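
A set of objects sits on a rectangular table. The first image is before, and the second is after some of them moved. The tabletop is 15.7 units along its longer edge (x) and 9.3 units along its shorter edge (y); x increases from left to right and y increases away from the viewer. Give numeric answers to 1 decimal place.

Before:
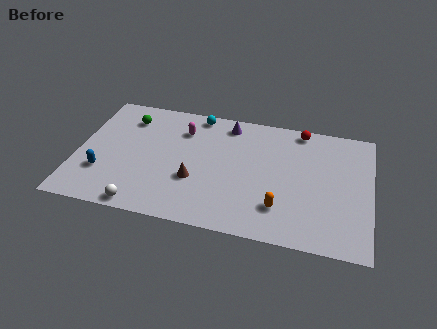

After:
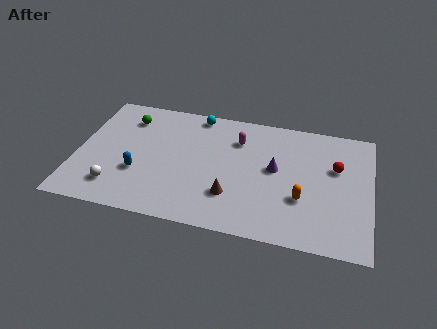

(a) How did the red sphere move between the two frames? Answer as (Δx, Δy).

(2.0, -2.5)

The red sphere was at about (11.8, 8.4) and moved to about (13.8, 5.9).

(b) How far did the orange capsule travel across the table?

1.4

The orange capsule was near (11.0, 2.3) before and (12.1, 3.2) after, so it travelled √(1.1² + 0.9²) ≈ 1.4 units.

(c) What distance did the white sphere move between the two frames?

1.9

From (3.8, 0.8) to (2.3, 1.9), the white sphere covered √(1.5² + 1.1²) ≈ 1.9 units.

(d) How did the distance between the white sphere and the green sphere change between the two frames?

-1.2

The distance was about 6.6 in the first image and 5.4 in the second, so they moved 1.2 units closer together.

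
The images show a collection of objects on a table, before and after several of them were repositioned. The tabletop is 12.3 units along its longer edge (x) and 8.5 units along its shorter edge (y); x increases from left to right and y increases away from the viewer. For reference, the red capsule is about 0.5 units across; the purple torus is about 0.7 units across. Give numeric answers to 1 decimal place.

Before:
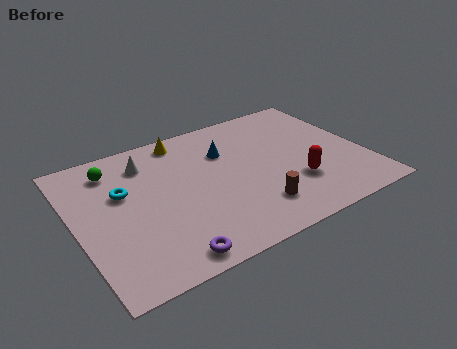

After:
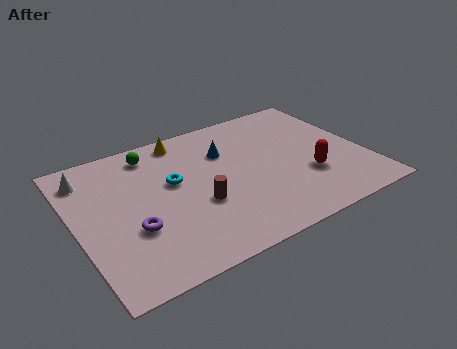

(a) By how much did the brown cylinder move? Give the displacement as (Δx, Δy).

(-2.2, 1.3)

The brown cylinder started near (7.2, 1.9) and ended near (5.0, 3.2).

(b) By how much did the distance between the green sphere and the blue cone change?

-1.5

They were about 4.8 units apart before and 3.3 after — 1.5 units closer together.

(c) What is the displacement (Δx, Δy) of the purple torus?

(-1.1, 2.1)

From the two frames, the purple torus sits at roughly (3.3, 0.9) before and (2.2, 3.0) after.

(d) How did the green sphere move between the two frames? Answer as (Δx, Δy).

(1.7, 0.3)

The green sphere was at about (1.9, 6.9) and moved to about (3.6, 7.2).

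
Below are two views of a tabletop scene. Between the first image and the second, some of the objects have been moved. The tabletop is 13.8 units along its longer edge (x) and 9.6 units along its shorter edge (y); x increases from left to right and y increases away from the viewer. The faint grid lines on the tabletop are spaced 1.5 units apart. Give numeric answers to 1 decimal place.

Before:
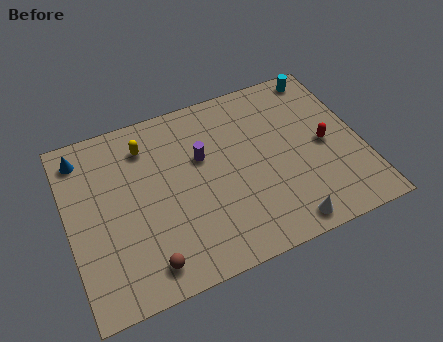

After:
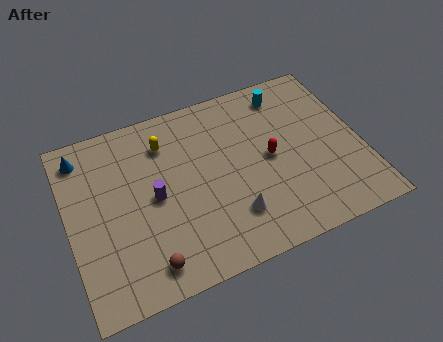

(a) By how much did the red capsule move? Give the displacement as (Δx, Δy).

(-2.6, 0.2)

From the two frames, the red capsule sits at roughly (12.1, 4.6) before and (9.5, 4.8) after.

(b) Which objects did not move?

the blue cone and the brown sphere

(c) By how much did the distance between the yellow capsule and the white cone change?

-3.2

The distance was about 8.8 in the first image and 5.6 in the second, so they moved 3.2 units closer together.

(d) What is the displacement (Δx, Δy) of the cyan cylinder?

(-1.8, -0.5)

The cyan cylinder started near (12.5, 8.6) and ended near (10.7, 8.1).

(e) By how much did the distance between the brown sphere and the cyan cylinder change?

-1.7

Before: roughly 11.7 units apart; after: 10.0. That's 1.7 units closer together.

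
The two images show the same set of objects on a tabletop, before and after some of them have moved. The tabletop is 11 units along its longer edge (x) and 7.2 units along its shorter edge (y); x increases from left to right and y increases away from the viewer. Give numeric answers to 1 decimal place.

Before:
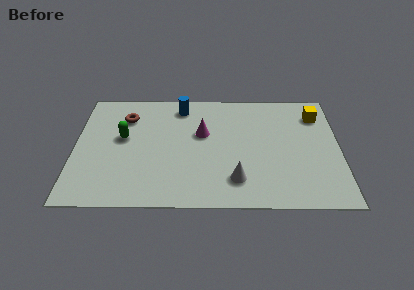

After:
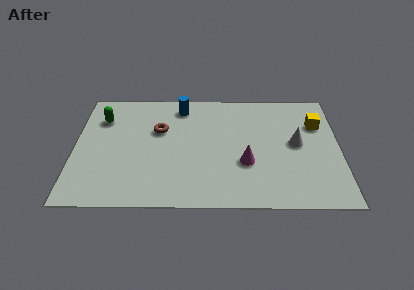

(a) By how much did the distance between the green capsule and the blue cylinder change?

+0.3

Before: roughly 3.1 units apart; after: 3.4. That's 0.3 units further apart.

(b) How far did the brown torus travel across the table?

1.6

From (2.1, 5.4) to (3.5, 4.6), the brown torus covered √(1.4² + 0.8²) ≈ 1.6 units.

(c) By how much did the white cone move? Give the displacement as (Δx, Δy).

(2.5, 2.2)

The white cone was at about (6.7, 1.6) and moved to about (9.2, 3.8).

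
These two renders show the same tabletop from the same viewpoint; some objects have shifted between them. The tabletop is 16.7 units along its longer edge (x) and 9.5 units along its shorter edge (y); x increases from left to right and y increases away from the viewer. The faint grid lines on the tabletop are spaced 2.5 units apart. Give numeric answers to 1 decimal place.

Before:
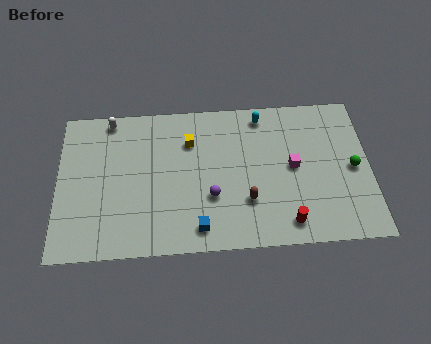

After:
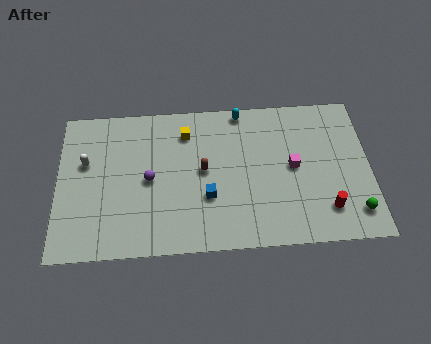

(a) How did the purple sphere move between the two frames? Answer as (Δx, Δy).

(-3.3, 1.3)

From the two frames, the purple sphere sits at roughly (8.2, 3.3) before and (4.9, 4.6) after.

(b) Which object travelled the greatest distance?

the purple sphere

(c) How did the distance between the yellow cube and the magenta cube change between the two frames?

+0.4

They were about 5.9 units apart before and 6.3 after — 0.4 units further apart.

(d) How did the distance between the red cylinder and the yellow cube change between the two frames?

+1.7

The distance was about 7.5 in the first image and 9.2 in the second, so they moved 1.7 units further apart.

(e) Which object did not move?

the magenta cube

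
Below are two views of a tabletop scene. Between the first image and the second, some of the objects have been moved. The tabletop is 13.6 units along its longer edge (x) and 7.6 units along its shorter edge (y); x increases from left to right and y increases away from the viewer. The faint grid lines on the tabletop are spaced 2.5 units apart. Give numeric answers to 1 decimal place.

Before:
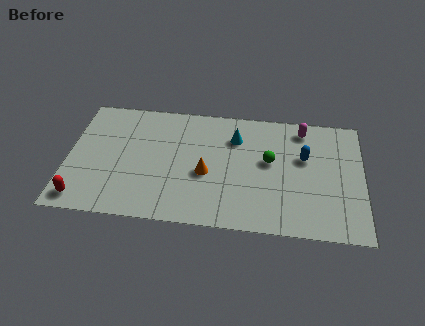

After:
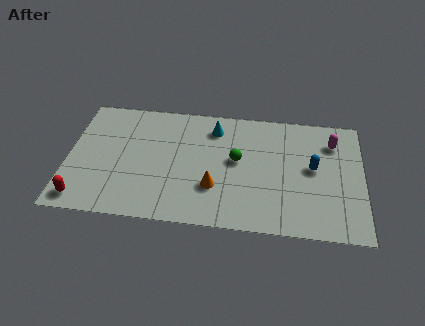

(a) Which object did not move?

the red capsule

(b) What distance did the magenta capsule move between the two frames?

1.6

The magenta capsule was near (10.8, 6.5) before and (12.2, 5.8) after, so it travelled √(1.4² + 0.7²) ≈ 1.6 units.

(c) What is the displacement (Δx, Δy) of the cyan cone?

(-1.0, 0.5)

From the two frames, the cyan cone sits at roughly (7.7, 5.6) before and (6.7, 6.1) after.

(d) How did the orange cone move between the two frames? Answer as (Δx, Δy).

(0.4, -0.8)

The orange cone was at about (6.4, 3.2) and moved to about (6.8, 2.4).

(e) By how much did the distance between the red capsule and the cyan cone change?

-0.5

The distance was about 8.3 in the first image and 7.8 in the second, so they moved 0.5 units closer together.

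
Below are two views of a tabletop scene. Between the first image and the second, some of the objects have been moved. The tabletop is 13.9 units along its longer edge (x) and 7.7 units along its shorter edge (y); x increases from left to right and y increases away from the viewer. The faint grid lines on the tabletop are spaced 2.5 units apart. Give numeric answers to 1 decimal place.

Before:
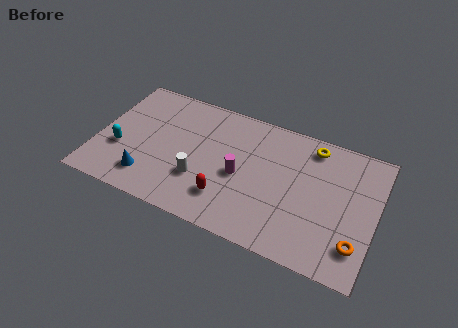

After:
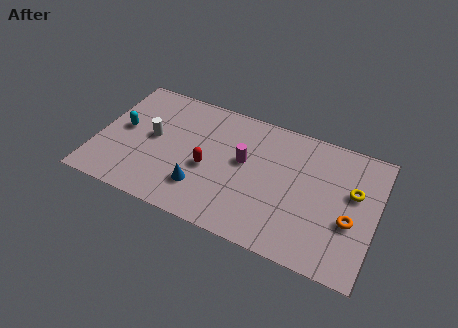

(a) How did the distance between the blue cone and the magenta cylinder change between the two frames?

-1.7

Before: roughly 4.8 units apart; after: 3.1. That's 1.7 units closer together.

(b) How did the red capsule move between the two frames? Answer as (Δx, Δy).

(-1.1, 1.4)

The red capsule was at about (6.7, 1.9) and moved to about (5.6, 3.3).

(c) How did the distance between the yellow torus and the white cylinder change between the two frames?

+3.4

The distance was about 6.6 in the first image and 10.0 in the second, so they moved 3.4 units further apart.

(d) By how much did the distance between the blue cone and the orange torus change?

-2.9

They were about 10.3 units apart before and 7.4 after — 2.9 units closer together.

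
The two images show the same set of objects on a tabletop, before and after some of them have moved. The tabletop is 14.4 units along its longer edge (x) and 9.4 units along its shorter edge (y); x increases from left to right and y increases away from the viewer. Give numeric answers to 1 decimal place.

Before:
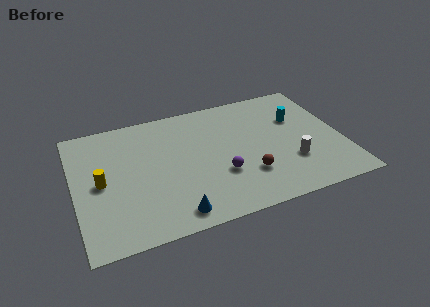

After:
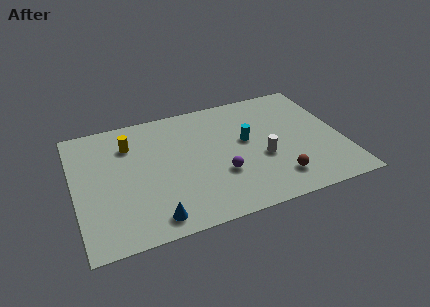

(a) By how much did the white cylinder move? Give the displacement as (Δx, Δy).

(-1.5, 0.8)

From the two frames, the white cylinder sits at roughly (11.5, 2.9) before and (10.0, 3.7) after.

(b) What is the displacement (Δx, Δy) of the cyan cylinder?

(-2.9, -0.9)

The cyan cylinder started near (12.2, 6.2) and ended near (9.3, 5.3).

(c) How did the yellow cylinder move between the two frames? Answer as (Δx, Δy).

(1.7, 2.4)

The yellow cylinder was at about (1.4, 4.6) and moved to about (3.1, 7.0).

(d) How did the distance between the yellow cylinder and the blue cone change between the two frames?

+0.9

Before: roughly 5.0 units apart; after: 5.9. That's 0.9 units further apart.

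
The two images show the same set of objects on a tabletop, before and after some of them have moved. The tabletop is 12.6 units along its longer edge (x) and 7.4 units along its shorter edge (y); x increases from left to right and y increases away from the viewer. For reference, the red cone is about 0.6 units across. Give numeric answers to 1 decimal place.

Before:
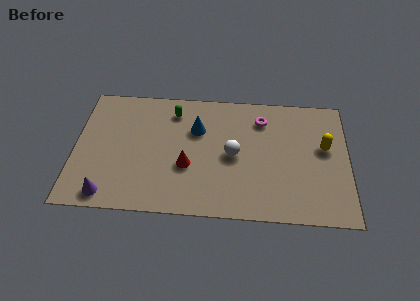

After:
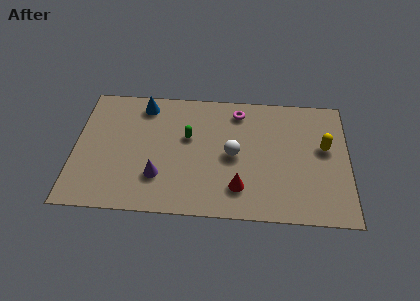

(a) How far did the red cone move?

2.6

The red cone moved from about (5.2, 2.8) to (7.6, 1.7), a distance of √(2.4² + 1.1²) ≈ 2.6.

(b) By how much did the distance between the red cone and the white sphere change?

-0.3

Before: roughly 2.2 units apart; after: 1.9. That's 0.3 units closer together.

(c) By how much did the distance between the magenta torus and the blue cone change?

+1.3

The distance was about 3.1 in the first image and 4.4 in the second, so they moved 1.3 units further apart.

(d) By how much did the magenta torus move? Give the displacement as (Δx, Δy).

(-1.1, 0.4)

From the two frames, the magenta torus sits at roughly (8.6, 5.8) before and (7.5, 6.2) after.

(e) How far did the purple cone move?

2.6

The purple cone moved from about (1.6, 0.9) to (3.9, 2.1), a distance of √(2.3² + 1.2²) ≈ 2.6.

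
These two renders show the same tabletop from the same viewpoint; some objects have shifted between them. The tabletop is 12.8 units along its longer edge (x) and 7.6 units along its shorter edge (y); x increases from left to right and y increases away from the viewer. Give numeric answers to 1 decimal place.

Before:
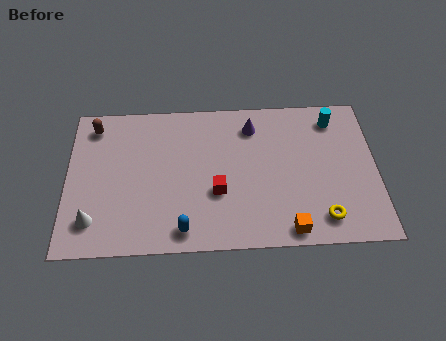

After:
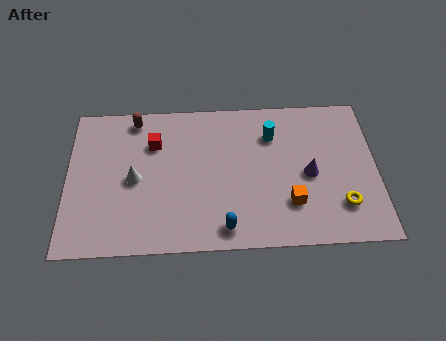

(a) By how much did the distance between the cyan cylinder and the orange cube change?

-2.3

The distance was about 5.9 in the first image and 3.6 in the second, so they moved 2.3 units closer together.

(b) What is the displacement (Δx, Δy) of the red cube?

(-2.6, 2.6)

The red cube was at about (6.2, 2.8) and moved to about (3.6, 5.4).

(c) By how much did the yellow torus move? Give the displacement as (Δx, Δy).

(0.8, 0.6)

The yellow torus started near (10.5, 1.3) and ended near (11.3, 1.9).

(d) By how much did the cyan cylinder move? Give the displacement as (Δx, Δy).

(-2.6, -0.7)

From the two frames, the cyan cylinder sits at roughly (11.1, 6.3) before and (8.5, 5.6) after.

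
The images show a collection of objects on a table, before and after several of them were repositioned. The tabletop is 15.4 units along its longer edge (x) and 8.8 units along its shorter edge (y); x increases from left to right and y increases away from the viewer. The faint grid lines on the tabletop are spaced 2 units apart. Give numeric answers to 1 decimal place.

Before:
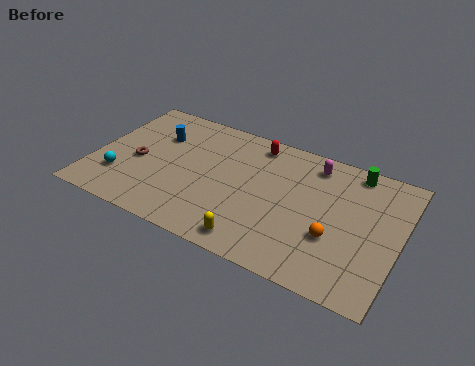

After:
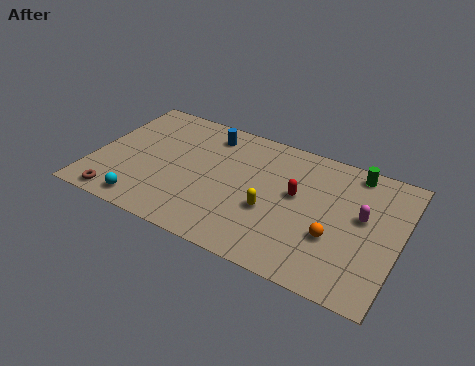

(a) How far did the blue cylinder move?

2.8

The blue cylinder was near (2.9, 6.1) before and (5.4, 7.3) after, so it travelled √(2.5² + 1.2²) ≈ 2.8 units.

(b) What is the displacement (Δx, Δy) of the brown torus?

(-0.5, -3.0)

The brown torus started near (2.2, 3.9) and ended near (1.7, 0.9).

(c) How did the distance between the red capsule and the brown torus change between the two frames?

+2.7

The distance was about 6.7 in the first image and 9.4 in the second, so they moved 2.7 units further apart.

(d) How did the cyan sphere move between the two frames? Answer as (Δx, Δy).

(1.5, -1.3)

The cyan sphere started near (1.5, 2.4) and ended near (3.0, 1.1).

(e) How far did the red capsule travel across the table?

3.5

The red capsule was near (7.8, 7.6) before and (10.2, 5.0) after, so it travelled √(2.4² + 2.6²) ≈ 3.5 units.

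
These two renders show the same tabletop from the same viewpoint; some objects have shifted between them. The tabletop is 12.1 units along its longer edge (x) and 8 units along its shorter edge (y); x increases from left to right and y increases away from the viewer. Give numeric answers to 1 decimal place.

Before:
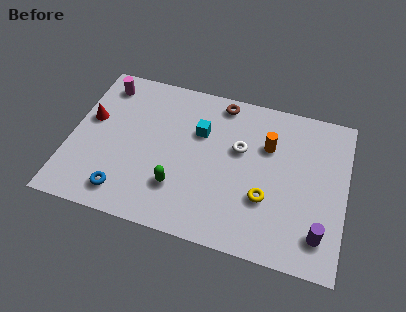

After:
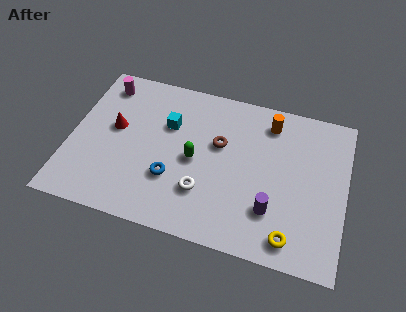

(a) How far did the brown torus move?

2.2

The brown torus was near (6.4, 7.1) before and (6.5, 4.9) after, so it travelled √(0.1² + 2.2²) ≈ 2.2 units.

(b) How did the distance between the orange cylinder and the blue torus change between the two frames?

-1.6

They were about 7.3 units apart before and 5.7 after — 1.6 units closer together.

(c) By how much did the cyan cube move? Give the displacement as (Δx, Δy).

(-1.4, 0.0)

The cyan cube started near (5.6, 5.3) and ended near (4.2, 5.3).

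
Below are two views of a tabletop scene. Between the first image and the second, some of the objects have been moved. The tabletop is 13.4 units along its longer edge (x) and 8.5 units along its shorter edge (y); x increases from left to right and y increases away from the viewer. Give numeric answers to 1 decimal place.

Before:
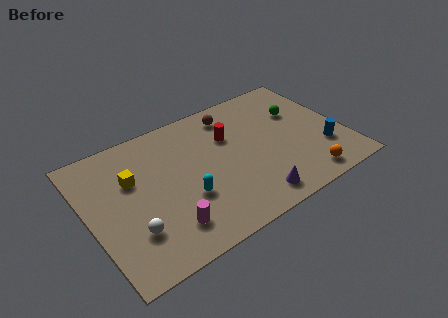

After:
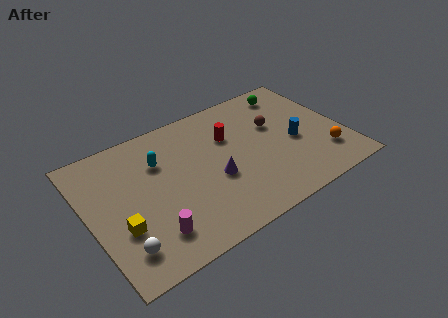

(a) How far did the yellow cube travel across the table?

2.8

From (2.4, 5.5) to (1.4, 2.9), the yellow cube covered √(1.0² + 2.6²) ≈ 2.8 units.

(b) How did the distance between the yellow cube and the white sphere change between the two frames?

-1.9

The distance was about 3.1 in the first image and 1.2 in the second, so they moved 1.9 units closer together.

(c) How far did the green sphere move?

1.6

The green sphere was near (11.4, 5.6) before and (11.3, 7.2) after, so it travelled √(0.1² + 1.6²) ≈ 1.6 units.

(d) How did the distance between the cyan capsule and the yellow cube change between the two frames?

+0.4

The distance was about 3.5 in the first image and 3.9 in the second, so they moved 0.4 units further apart.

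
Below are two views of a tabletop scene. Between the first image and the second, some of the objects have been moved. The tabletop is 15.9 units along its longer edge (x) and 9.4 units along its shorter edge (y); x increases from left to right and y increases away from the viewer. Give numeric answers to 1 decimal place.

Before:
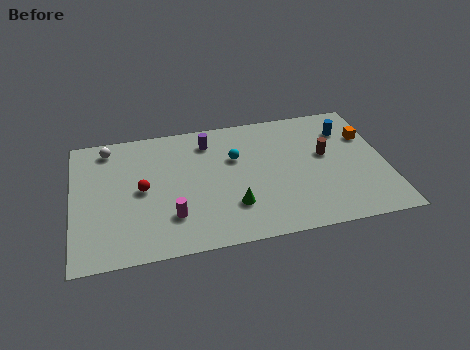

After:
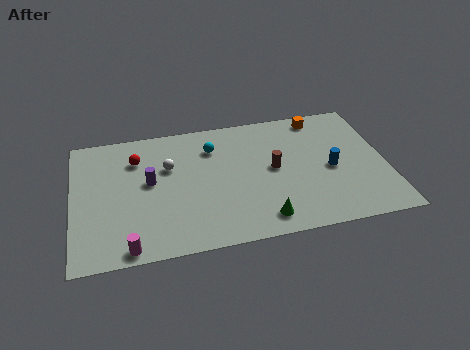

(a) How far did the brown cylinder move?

2.7

The brown cylinder was near (12.9, 5.4) before and (10.2, 4.9) after, so it travelled √(2.7² + 0.5²) ≈ 2.7 units.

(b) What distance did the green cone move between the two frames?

1.8

The green cone was near (8.0, 2.6) before and (9.4, 1.4) after, so it travelled √(1.4² + 1.2²) ≈ 1.8 units.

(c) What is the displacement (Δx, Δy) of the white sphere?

(3.0, -2.0)

The white sphere was at about (1.9, 8.1) and moved to about (4.9, 6.1).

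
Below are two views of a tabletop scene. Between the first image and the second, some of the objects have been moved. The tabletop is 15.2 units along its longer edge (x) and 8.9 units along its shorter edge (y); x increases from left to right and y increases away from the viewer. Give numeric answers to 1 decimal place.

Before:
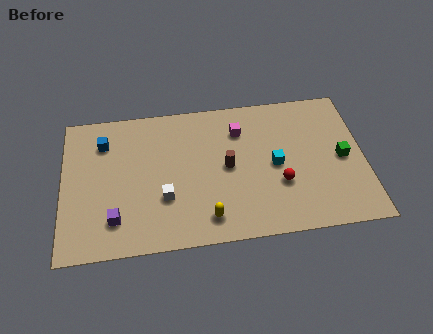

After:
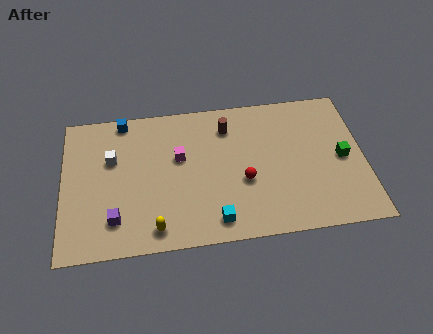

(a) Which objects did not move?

the green cube and the purple cube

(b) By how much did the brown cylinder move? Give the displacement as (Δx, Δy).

(0.1, 2.5)

The brown cylinder started near (8.3, 4.5) and ended near (8.4, 7.0).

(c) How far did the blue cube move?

1.6

From (2.1, 6.8) to (3.1, 8.1), the blue cube covered √(1.0² + 1.3²) ≈ 1.6 units.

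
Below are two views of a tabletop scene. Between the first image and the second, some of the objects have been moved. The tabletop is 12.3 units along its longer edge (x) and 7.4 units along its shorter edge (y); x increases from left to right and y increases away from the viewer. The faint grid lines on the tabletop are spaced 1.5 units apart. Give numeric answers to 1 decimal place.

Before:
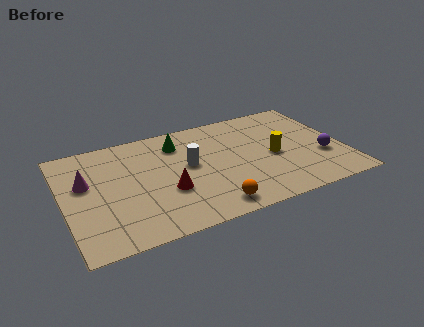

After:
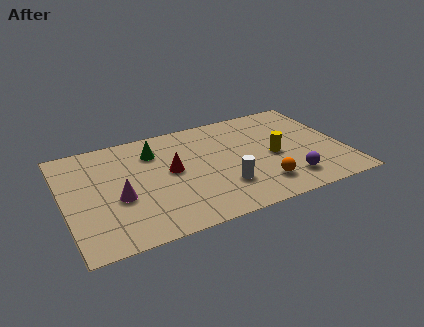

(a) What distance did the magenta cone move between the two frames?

2.0

From (1.0, 4.5) to (2.3, 3.0), the magenta cone covered √(1.3² + 1.5²) ≈ 2.0 units.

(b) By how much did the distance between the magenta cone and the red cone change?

-1.2

They were about 3.8 units apart before and 2.6 after — 1.2 units closer together.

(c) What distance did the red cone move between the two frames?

1.3

From (4.4, 2.7) to (4.7, 4.0), the red cone covered √(0.3² + 1.3²) ≈ 1.3 units.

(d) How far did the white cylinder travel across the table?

2.4

From (5.5, 4.1) to (6.8, 2.1), the white cylinder covered √(1.3² + 2.0²) ≈ 2.4 units.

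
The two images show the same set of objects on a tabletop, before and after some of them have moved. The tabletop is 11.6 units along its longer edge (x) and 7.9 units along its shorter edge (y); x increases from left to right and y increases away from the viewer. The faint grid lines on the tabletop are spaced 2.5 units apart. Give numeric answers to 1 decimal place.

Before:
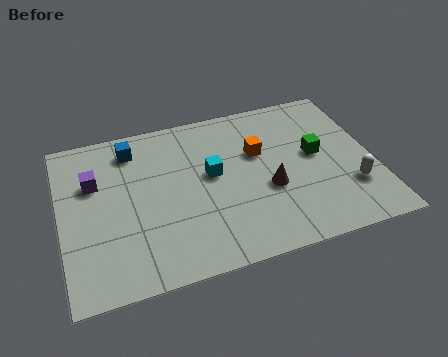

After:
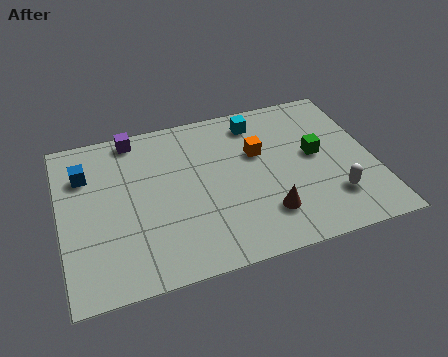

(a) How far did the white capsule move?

0.8

The white capsule moved from about (10.6, 2.3) to (9.9, 2.0), a distance of √(0.7² + 0.3²) ≈ 0.8.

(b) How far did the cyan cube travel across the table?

2.9

From (5.6, 4.4) to (7.5, 6.6), the cyan cube covered √(1.9² + 2.2²) ≈ 2.9 units.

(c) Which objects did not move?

the orange cube and the green cube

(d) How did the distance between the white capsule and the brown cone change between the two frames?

-0.6

They were about 3.1 units apart before and 2.5 after — 0.6 units closer together.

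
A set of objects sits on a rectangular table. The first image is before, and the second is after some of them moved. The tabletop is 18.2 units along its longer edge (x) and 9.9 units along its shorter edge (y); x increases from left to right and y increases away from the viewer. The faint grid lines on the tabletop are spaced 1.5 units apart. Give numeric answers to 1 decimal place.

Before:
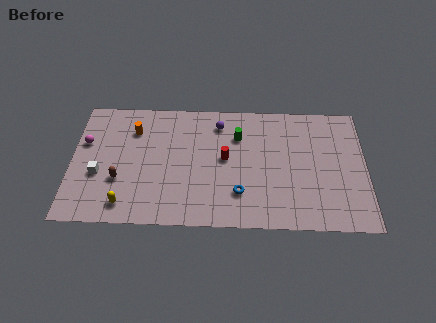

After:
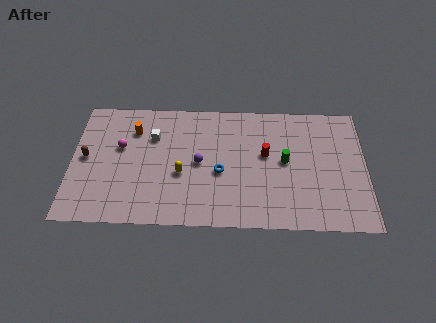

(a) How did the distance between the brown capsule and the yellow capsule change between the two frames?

+4.1

The distance was about 1.9 in the first image and 6.0 in the second, so they moved 4.1 units further apart.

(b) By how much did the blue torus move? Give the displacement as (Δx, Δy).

(-1.2, 1.6)

The blue torus was at about (10.4, 2.6) and moved to about (9.2, 4.2).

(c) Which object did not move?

the orange cylinder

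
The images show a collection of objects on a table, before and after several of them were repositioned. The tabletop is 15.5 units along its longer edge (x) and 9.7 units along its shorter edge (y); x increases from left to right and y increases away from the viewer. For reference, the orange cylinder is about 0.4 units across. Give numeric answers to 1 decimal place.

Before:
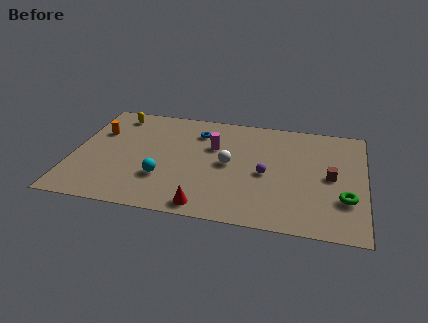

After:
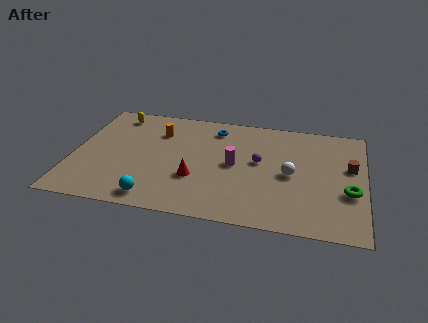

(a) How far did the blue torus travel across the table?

1.0

From (6.5, 7.5) to (7.4, 8.0), the blue torus covered √(0.9² + 0.5²) ≈ 1.0 units.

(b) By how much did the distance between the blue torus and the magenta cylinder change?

+1.8

They were about 1.5 units apart before and 3.3 after — 1.8 units further apart.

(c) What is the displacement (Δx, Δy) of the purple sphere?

(-0.4, 1.0)

The purple sphere started near (10.3, 4.4) and ended near (9.9, 5.4).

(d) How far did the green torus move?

0.6

From (14.5, 3.0) to (14.7, 3.6), the green torus covered √(0.2² + 0.6²) ≈ 0.6 units.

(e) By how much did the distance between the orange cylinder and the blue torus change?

-2.3

Before: roughly 5.4 units apart; after: 3.1. That's 2.3 units closer together.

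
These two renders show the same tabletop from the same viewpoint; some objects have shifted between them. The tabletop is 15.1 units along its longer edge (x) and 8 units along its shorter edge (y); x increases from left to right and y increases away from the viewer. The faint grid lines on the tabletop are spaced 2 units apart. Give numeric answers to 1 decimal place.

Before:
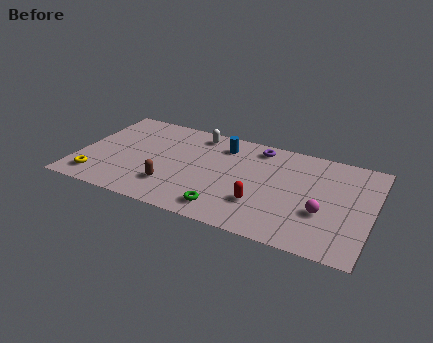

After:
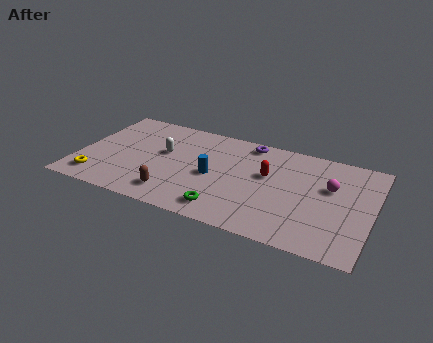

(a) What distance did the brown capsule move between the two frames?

0.6

From (5.0, 2.1) to (5.2, 1.5), the brown capsule covered √(0.2² + 0.6²) ≈ 0.6 units.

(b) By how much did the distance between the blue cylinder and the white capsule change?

+1.4

The distance was about 1.5 in the first image and 2.9 in the second, so they moved 1.4 units further apart.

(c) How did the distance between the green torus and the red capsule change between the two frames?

+1.9

The distance was about 2.0 in the first image and 3.9 in the second, so they moved 1.9 units further apart.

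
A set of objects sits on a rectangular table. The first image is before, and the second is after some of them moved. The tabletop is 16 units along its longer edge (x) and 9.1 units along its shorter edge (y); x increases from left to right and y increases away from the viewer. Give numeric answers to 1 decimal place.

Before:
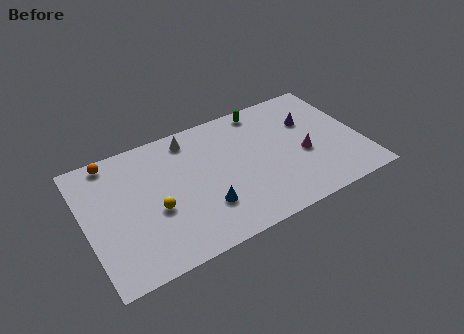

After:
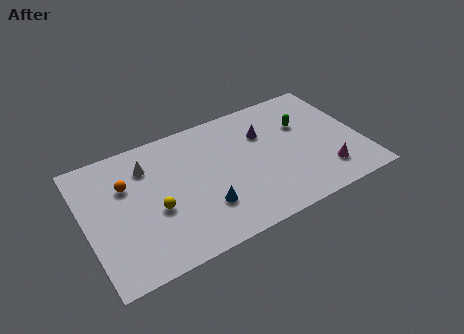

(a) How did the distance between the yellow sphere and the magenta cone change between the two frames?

+1.1

Before: roughly 8.7 units apart; after: 9.8. That's 1.1 units further apart.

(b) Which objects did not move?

the blue cone and the yellow sphere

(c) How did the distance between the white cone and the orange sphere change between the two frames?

-3.0

The distance was about 4.5 in the first image and 1.5 in the second, so they moved 3.0 units closer together.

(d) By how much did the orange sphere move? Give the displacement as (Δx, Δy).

(0.6, -2.1)

The orange sphere started near (1.9, 8.2) and ended near (2.5, 6.1).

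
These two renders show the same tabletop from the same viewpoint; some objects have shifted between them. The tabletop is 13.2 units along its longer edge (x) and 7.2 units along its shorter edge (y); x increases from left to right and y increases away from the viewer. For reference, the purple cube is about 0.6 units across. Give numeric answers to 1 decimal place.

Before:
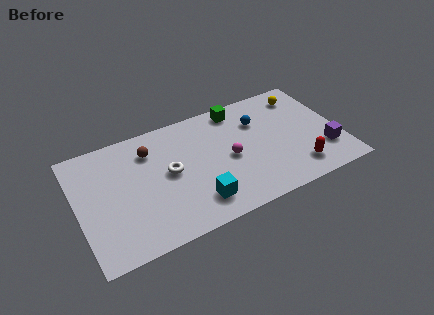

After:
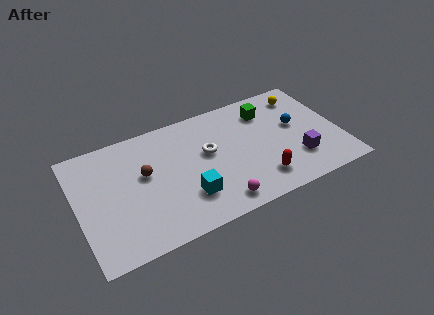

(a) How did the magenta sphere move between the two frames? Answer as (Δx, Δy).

(-0.9, -2.4)

The magenta sphere started near (7.6, 3.4) and ended near (6.7, 1.0).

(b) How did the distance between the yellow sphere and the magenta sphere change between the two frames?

+2.2

Before: roughly 4.8 units apart; after: 7.0. That's 2.2 units further apart.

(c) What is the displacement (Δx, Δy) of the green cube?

(1.4, -0.7)

From the two frames, the green cube sits at roughly (8.4, 6.3) before and (9.8, 5.6) after.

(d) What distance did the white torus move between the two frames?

2.0

From (4.6, 3.8) to (6.6, 4.2), the white torus covered √(2.0² + 0.4²) ≈ 2.0 units.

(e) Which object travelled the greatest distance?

the magenta sphere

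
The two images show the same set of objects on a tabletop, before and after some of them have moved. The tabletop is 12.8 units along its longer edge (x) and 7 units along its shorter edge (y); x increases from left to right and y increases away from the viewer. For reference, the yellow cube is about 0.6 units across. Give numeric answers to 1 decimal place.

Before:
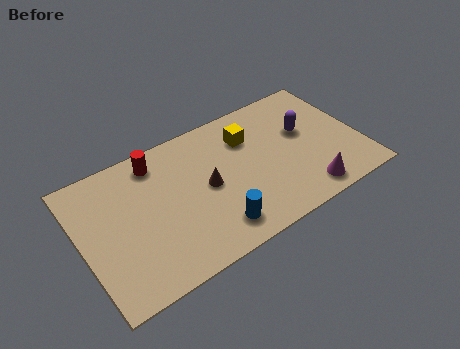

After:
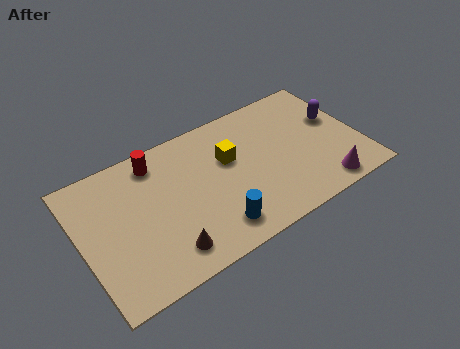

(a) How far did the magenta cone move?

0.8

The magenta cone was near (9.9, 1.0) before and (10.7, 0.9) after, so it travelled √(0.8² + 0.1²) ≈ 0.8 units.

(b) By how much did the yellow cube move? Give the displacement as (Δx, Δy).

(-1.0, -0.7)

The yellow cube was at about (7.9, 5.1) and moved to about (6.9, 4.4).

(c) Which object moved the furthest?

the brown cone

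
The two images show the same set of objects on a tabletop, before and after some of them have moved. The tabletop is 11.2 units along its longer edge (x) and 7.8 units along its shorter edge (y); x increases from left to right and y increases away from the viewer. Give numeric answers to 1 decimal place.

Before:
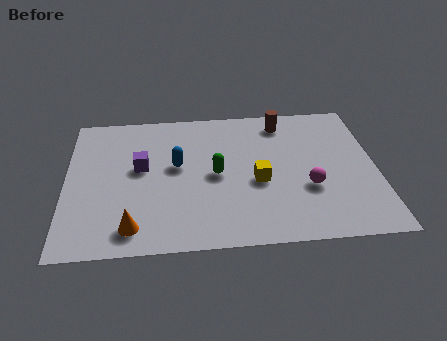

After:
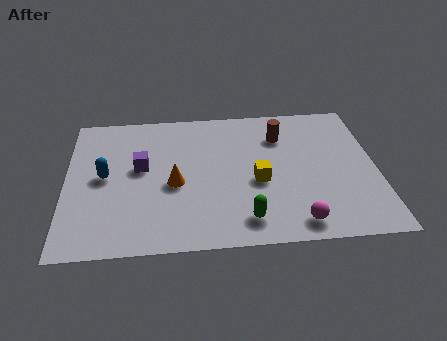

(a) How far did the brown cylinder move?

0.8

The brown cylinder was near (7.9, 6.6) before and (7.8, 5.8) after, so it travelled √(0.1² + 0.8²) ≈ 0.8 units.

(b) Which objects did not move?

the purple cube and the yellow cube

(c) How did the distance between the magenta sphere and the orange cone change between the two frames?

-1.6

The distance was about 6.5 in the first image and 4.9 in the second, so they moved 1.6 units closer together.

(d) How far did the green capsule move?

2.7

From (5.4, 3.8) to (6.4, 1.3), the green capsule covered √(1.0² + 2.5²) ≈ 2.7 units.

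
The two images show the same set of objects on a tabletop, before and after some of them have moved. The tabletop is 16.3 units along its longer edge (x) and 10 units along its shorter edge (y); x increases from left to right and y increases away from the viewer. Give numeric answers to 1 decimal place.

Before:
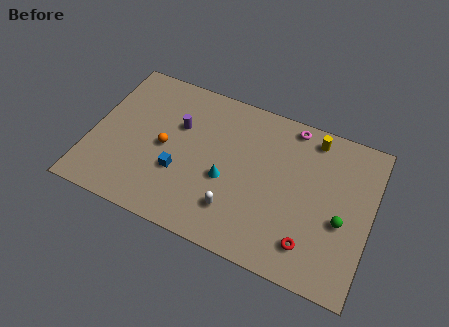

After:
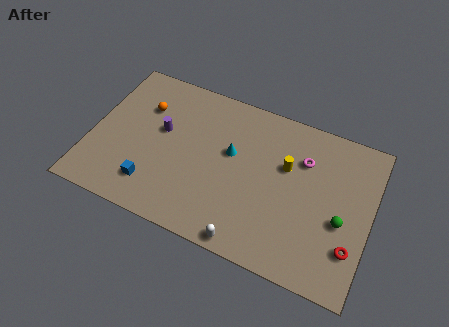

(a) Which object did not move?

the green sphere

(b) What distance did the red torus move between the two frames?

2.4

The red torus was near (13.1, 2.0) before and (15.4, 2.7) after, so it travelled √(2.3² + 0.7²) ≈ 2.4 units.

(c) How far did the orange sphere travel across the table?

2.7

The orange sphere was near (4.3, 4.8) before and (2.8, 7.0) after, so it travelled √(1.5² + 2.2²) ≈ 2.7 units.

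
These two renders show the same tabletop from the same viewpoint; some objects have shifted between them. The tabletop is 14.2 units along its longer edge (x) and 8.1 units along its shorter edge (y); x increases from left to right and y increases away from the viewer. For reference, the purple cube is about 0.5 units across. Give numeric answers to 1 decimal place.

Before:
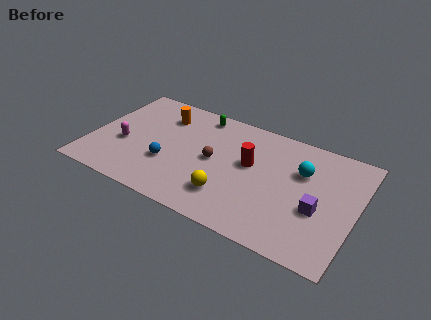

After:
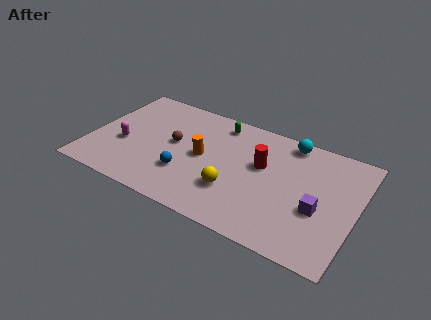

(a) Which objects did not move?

the purple cube and the magenta capsule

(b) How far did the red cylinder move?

0.6

From (8.5, 4.7) to (9.1, 4.9), the red cylinder covered √(0.6² + 0.2²) ≈ 0.6 units.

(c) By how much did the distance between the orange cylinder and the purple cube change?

-2.9

The distance was about 9.3 in the first image and 6.4 in the second, so they moved 2.9 units closer together.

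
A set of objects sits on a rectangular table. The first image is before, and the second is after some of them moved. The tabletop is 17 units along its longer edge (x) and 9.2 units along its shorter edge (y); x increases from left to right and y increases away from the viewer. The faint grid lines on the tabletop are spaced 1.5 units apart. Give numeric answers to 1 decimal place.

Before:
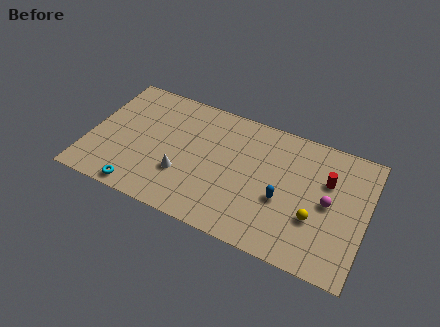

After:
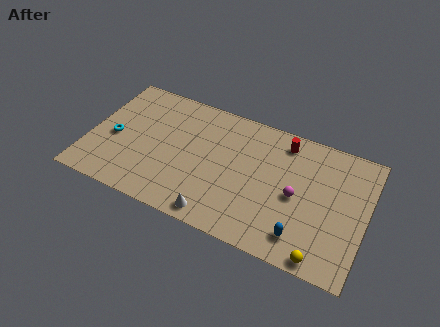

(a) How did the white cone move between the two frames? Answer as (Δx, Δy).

(2.4, -2.0)

From the two frames, the white cone sits at roughly (5.9, 3.0) before and (8.3, 1.0) after.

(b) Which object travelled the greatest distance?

the cyan torus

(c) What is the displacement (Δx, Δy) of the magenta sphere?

(-1.9, -0.3)

From the two frames, the magenta sphere sits at roughly (14.7, 4.6) before and (12.8, 4.3) after.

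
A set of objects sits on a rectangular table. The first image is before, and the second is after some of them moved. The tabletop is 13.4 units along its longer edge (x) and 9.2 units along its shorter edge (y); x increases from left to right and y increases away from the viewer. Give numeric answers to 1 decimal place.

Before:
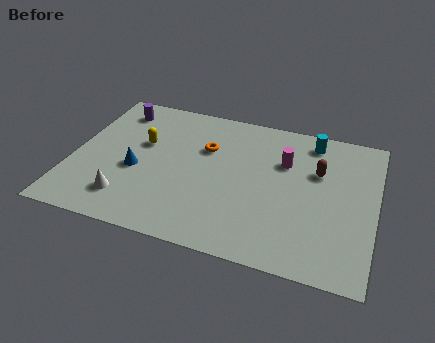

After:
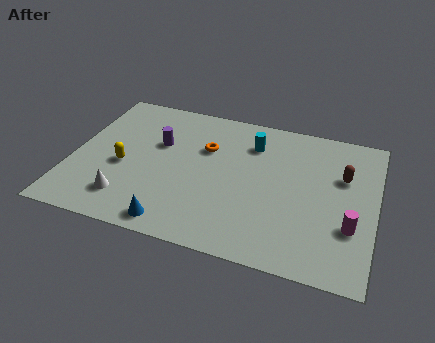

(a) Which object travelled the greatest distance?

the magenta cylinder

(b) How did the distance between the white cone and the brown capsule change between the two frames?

+1.0

They were about 9.1 units apart before and 10.1 after — 1.0 units further apart.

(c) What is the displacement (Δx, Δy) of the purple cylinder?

(2.1, -1.8)

The purple cylinder started near (1.6, 7.6) and ended near (3.7, 5.8).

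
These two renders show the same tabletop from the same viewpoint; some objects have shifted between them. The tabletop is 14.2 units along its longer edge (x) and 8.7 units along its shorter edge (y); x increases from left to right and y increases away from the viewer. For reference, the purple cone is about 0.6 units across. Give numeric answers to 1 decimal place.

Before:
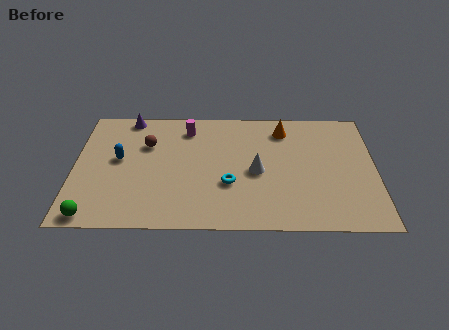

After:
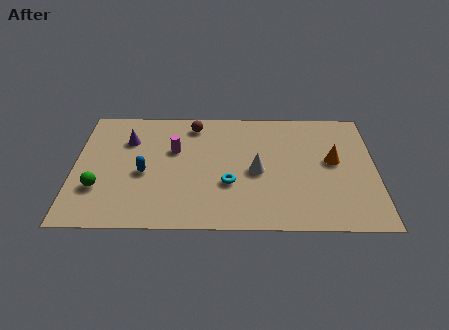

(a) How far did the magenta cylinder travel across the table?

1.7

The magenta cylinder was near (5.3, 7.1) before and (4.7, 5.5) after, so it travelled √(0.6² + 1.6²) ≈ 1.7 units.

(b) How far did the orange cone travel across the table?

3.3

The orange cone was near (9.9, 7.1) before and (12.2, 4.8) after, so it travelled √(2.3² + 2.3²) ≈ 3.3 units.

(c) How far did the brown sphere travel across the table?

2.7

The brown sphere was near (3.4, 5.9) before and (5.6, 7.4) after, so it travelled √(2.2² + 1.5²) ≈ 2.7 units.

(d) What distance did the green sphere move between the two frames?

1.9

The green sphere was near (1.0, 0.8) before and (1.2, 2.7) after, so it travelled √(0.2² + 1.9²) ≈ 1.9 units.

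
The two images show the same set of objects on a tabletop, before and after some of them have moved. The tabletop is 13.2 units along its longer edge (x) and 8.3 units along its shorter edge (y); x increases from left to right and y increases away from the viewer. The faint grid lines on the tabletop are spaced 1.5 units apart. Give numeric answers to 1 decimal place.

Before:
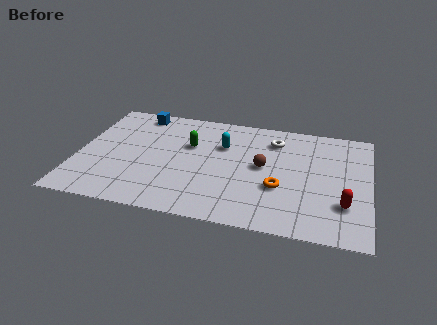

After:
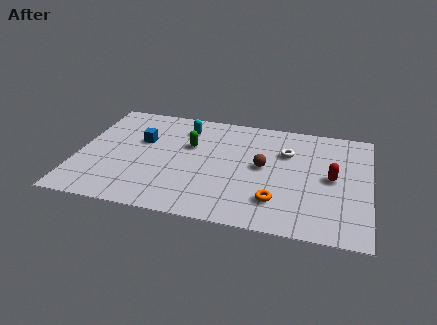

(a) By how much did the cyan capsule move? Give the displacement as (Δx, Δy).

(-1.8, 1.0)

The cyan capsule was at about (6.5, 5.6) and moved to about (4.7, 6.6).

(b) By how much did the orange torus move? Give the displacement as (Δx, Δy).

(-0.1, -1.0)

The orange torus started near (9.2, 3.0) and ended near (9.1, 2.0).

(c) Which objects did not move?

the brown sphere and the green capsule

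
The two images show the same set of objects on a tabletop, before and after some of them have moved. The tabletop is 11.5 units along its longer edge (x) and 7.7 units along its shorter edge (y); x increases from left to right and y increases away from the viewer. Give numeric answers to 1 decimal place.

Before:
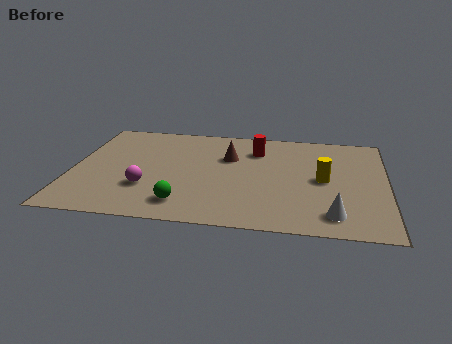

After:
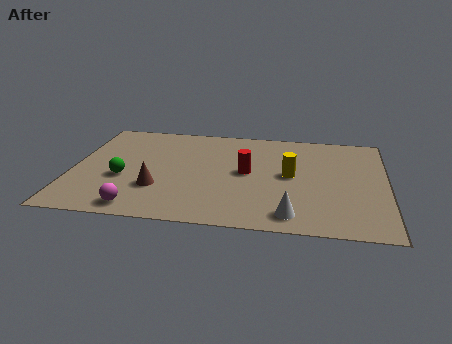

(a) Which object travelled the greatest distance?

the brown cone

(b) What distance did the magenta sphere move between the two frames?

1.5

The magenta sphere moved from about (2.8, 2.4) to (2.6, 0.9), a distance of √(0.2² + 1.5²) ≈ 1.5.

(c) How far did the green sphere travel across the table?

2.8

From (4.2, 1.4) to (1.9, 3.0), the green sphere covered √(2.3² + 1.6²) ≈ 2.8 units.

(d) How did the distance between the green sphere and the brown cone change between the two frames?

-2.6

Before: roughly 4.0 units apart; after: 1.4. That's 2.6 units closer together.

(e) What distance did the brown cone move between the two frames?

3.7

From (5.7, 5.1) to (3.2, 2.4), the brown cone covered √(2.5² + 2.7²) ≈ 3.7 units.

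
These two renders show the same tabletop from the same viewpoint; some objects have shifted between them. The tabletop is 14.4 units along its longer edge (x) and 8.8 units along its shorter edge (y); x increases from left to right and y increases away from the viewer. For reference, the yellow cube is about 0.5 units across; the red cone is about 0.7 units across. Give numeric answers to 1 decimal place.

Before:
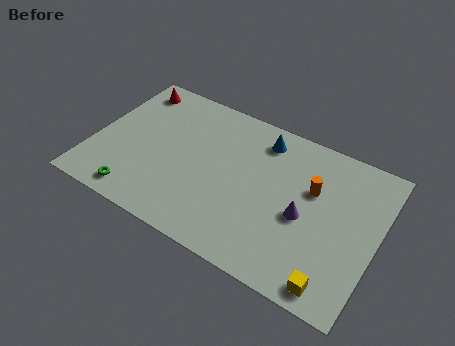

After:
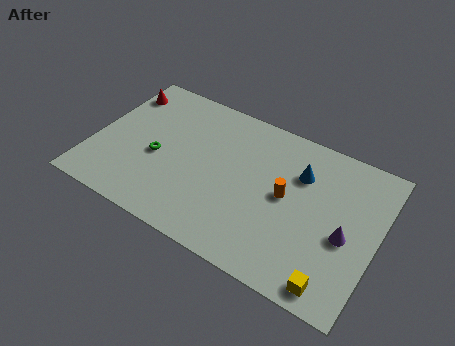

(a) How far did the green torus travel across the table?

2.8

From (2.7, 1.1) to (3.3, 3.8), the green torus covered √(0.6² + 2.7²) ≈ 2.8 units.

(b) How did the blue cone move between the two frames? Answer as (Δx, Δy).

(2.1, -1.1)

From the two frames, the blue cone sits at roughly (8.2, 7.3) before and (10.3, 6.2) after.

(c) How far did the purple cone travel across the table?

2.1

The purple cone moved from about (10.8, 3.9) to (12.9, 3.8), a distance of √(2.1² + 0.1²) ≈ 2.1.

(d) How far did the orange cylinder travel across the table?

1.6

From (11.0, 5.6) to (9.8, 4.6), the orange cylinder covered √(1.2² + 1.0²) ≈ 1.6 units.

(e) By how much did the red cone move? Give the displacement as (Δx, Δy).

(-0.5, -0.5)

From the two frames, the red cone sits at roughly (1.3, 7.5) before and (0.8, 7.0) after.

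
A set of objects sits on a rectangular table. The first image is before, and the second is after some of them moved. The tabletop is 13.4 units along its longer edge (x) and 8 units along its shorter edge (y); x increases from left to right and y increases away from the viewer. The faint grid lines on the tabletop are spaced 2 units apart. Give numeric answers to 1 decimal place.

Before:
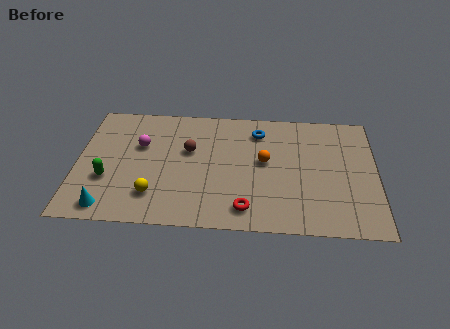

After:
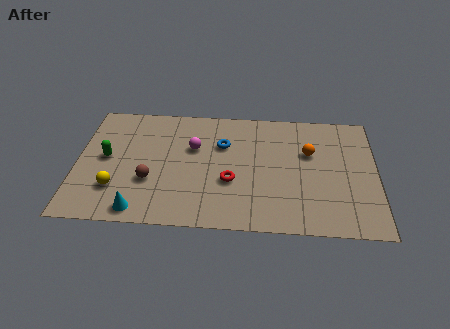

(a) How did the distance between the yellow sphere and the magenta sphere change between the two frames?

+1.2

The distance was about 3.3 in the first image and 4.5 in the second, so they moved 1.2 units further apart.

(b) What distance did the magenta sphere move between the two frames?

2.4

The magenta sphere moved from about (2.8, 5.1) to (5.2, 5.1), a distance of √(2.4² + 0.0²) ≈ 2.4.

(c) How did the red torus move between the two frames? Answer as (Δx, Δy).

(-0.7, 1.7)

From the two frames, the red torus sits at roughly (7.6, 1.3) before and (6.9, 3.0) after.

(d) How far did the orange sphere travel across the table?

2.1

From (8.4, 4.4) to (10.4, 5.1), the orange sphere covered √(2.0² + 0.7²) ≈ 2.1 units.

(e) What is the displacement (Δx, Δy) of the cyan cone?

(1.4, -0.1)

From the two frames, the cyan cone sits at roughly (1.5, 1.0) before and (2.9, 0.9) after.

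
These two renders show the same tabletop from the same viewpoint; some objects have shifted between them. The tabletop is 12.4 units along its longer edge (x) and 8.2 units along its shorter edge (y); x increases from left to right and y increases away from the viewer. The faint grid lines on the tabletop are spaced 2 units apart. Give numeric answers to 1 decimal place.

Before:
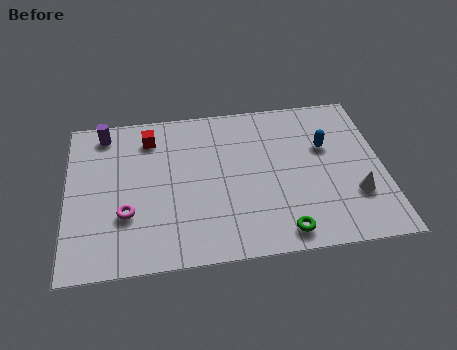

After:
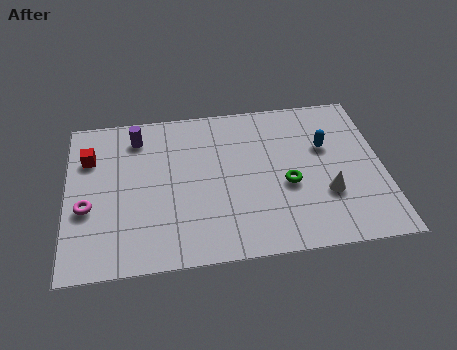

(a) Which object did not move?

the blue capsule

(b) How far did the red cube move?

2.5

The red cube was near (3.3, 6.6) before and (0.9, 5.8) after, so it travelled √(2.4² + 0.8²) ≈ 2.5 units.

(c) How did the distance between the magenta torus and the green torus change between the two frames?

+1.6

The distance was about 6.2 in the first image and 7.8 in the second, so they moved 1.6 units further apart.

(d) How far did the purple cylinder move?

1.4

From (1.5, 7.1) to (2.8, 6.7), the purple cylinder covered √(1.3² + 0.4²) ≈ 1.4 units.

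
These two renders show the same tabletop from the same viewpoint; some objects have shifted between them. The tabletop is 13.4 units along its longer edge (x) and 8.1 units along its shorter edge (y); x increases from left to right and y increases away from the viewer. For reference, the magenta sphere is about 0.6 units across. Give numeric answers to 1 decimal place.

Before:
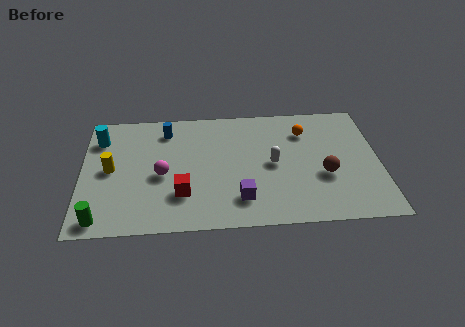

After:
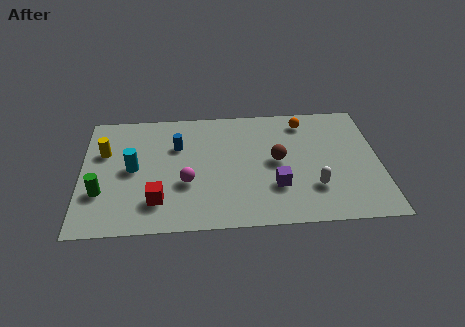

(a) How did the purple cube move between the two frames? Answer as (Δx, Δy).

(1.6, 0.7)

The purple cube started near (7.1, 1.8) and ended near (8.7, 2.5).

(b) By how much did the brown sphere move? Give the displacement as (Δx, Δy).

(-2.1, 1.1)

The brown sphere started near (10.9, 3.1) and ended near (8.8, 4.2).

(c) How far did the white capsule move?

2.5

The white capsule was near (8.6, 4.0) before and (10.4, 2.3) after, so it travelled √(1.8² + 1.7²) ≈ 2.5 units.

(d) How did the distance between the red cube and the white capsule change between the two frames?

+2.6

They were about 4.4 units apart before and 7.0 after — 2.6 units further apart.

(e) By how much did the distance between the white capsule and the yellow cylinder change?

+2.6

The distance was about 7.3 in the first image and 9.9 in the second, so they moved 2.6 units further apart.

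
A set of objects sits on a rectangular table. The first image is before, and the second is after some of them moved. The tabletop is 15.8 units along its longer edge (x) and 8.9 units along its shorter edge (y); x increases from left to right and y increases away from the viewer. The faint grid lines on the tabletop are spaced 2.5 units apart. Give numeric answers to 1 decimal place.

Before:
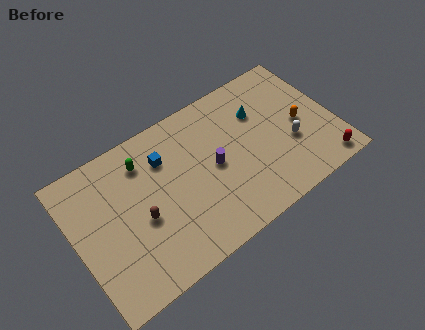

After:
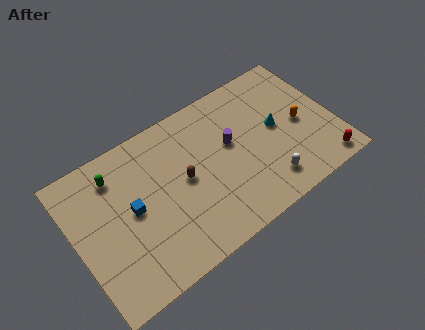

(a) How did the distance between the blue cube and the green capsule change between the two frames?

+1.3

The distance was about 1.3 in the first image and 2.6 in the second, so they moved 1.3 units further apart.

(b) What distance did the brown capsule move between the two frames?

2.9

The brown capsule moved from about (3.8, 3.8) to (6.6, 4.6), a distance of √(2.8² + 0.8²) ≈ 2.9.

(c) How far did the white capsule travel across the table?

2.4

The white capsule moved from about (13.0, 3.3) to (11.2, 1.7), a distance of √(1.8² + 1.6²) ≈ 2.4.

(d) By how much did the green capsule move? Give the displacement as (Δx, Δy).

(-1.7, 0.1)

The green capsule started near (4.5, 7.0) and ended near (2.8, 7.1).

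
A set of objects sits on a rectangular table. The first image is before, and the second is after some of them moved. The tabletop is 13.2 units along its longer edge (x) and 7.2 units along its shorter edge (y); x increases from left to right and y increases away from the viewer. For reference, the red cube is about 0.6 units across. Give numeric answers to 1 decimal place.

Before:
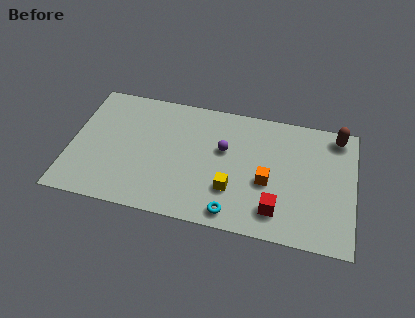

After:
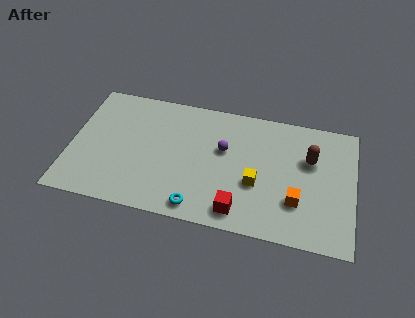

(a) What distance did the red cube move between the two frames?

1.7

The red cube moved from about (9.7, 1.5) to (8.0, 1.1), a distance of √(1.7² + 0.4²) ≈ 1.7.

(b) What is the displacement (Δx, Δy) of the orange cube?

(1.4, -0.8)

The orange cube started near (9.2, 3.0) and ended near (10.6, 2.2).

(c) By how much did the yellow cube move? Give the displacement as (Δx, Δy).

(1.1, 0.6)

The yellow cube was at about (7.6, 2.2) and moved to about (8.7, 2.8).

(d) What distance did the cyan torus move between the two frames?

1.6

The cyan torus was near (7.7, 0.9) before and (6.1, 0.9) after, so it travelled √(1.6² + 0.0²) ≈ 1.6 units.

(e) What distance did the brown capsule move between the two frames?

2.0

The brown capsule was near (12.3, 6.3) before and (11.1, 4.7) after, so it travelled √(1.2² + 1.6²) ≈ 2.0 units.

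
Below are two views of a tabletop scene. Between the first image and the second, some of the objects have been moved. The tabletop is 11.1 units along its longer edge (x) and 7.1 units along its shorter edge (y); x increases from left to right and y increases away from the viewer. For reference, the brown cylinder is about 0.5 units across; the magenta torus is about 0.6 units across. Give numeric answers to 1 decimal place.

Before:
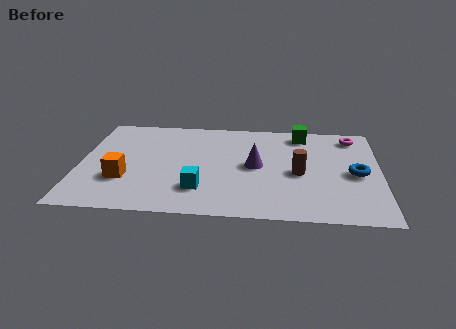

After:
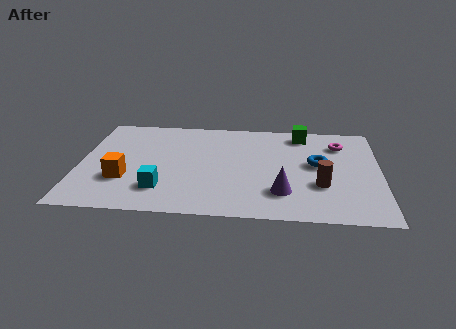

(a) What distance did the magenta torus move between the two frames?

0.8

The magenta torus moved from about (10.1, 6.0) to (9.6, 5.4), a distance of √(0.5² + 0.6²) ≈ 0.8.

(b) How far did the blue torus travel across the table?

1.5

From (10.2, 3.3) to (8.8, 3.9), the blue torus covered √(1.4² + 0.6²) ≈ 1.5 units.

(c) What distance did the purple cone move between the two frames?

2.1

The purple cone moved from about (6.5, 3.6) to (7.5, 1.8), a distance of √(1.0² + 1.8²) ≈ 2.1.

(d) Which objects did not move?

the orange cube and the green cube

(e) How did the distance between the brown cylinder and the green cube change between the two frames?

+0.9

The distance was about 2.9 in the first image and 3.8 in the second, so they moved 0.9 units further apart.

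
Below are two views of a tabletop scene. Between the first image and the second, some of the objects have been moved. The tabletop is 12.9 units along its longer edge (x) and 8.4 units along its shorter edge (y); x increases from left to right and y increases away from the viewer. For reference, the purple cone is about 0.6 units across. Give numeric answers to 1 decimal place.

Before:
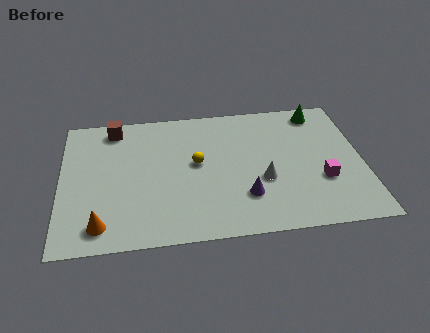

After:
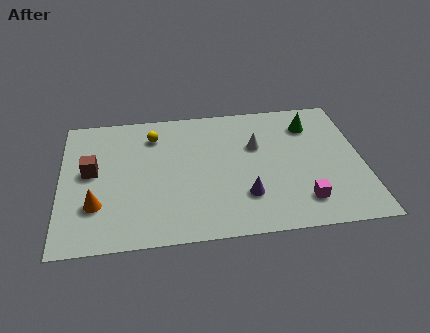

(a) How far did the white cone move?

2.2

From (8.6, 3.2) to (8.4, 5.4), the white cone covered √(0.2² + 2.2²) ≈ 2.2 units.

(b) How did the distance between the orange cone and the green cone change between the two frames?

-1.1

They were about 11.2 units apart before and 10.1 after — 1.1 units closer together.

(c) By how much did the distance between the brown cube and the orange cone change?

-3.9

The distance was about 6.0 in the first image and 2.1 in the second, so they moved 3.9 units closer together.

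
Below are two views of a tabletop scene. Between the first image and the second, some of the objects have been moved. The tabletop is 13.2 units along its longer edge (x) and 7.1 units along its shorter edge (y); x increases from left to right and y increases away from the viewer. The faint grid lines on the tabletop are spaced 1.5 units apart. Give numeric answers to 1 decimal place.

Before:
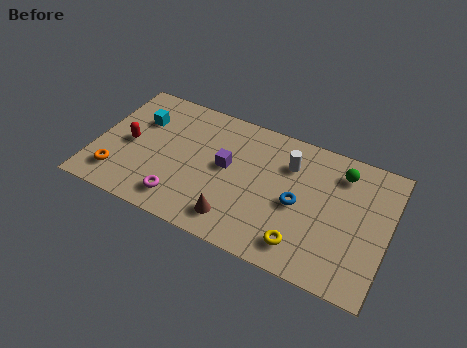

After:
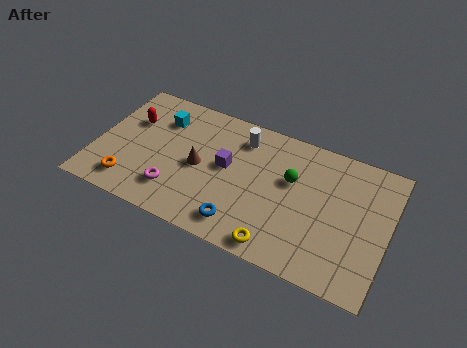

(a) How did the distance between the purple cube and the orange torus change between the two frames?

-0.4

They were about 5.3 units apart before and 4.9 after — 0.4 units closer together.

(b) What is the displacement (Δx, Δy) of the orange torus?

(0.6, -0.2)

The orange torus started near (1.2, 1.5) and ended near (1.8, 1.3).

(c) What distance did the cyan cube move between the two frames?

1.0

The cyan cube was near (1.8, 4.9) before and (2.7, 5.3) after, so it travelled √(0.9² + 0.4²) ≈ 1.0 units.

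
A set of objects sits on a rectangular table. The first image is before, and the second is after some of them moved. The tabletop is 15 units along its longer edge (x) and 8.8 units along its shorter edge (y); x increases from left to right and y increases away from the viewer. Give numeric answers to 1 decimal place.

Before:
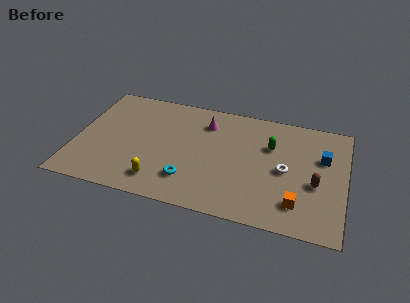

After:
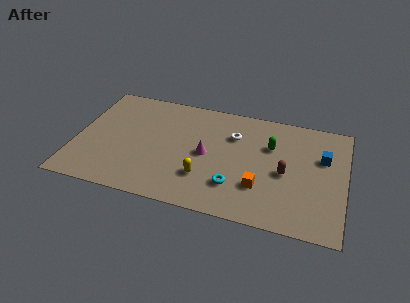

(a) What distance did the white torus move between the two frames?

3.6

The white torus moved from about (11.7, 4.2) to (8.7, 6.2), a distance of √(3.0² + 2.0²) ≈ 3.6.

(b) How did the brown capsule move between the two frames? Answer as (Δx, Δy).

(-1.7, 0.4)

The brown capsule started near (13.4, 3.6) and ended near (11.7, 4.0).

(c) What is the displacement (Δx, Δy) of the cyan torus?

(2.5, 0.2)

The cyan torus started near (6.5, 2.1) and ended near (9.0, 2.3).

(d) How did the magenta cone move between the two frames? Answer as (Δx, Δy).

(0.2, -2.5)

The magenta cone started near (7.1, 6.8) and ended near (7.3, 4.3).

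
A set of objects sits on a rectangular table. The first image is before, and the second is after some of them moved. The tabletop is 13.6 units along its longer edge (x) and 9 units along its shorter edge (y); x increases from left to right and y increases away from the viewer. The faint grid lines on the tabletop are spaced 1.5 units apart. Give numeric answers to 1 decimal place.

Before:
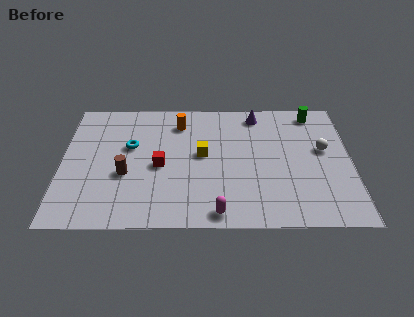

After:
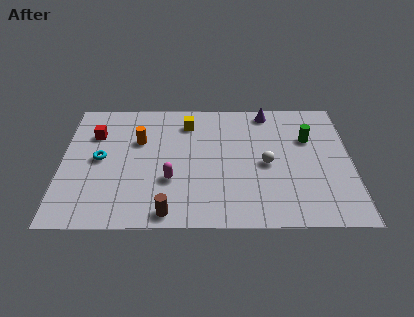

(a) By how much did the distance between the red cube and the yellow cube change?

+2.3

They were about 2.2 units apart before and 4.5 after — 2.3 units further apart.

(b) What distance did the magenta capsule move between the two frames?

3.1

The magenta capsule was near (7.3, 0.9) before and (5.1, 3.1) after, so it travelled √(2.2² + 2.2²) ≈ 3.1 units.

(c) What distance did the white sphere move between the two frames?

2.9

The white sphere moved from about (12.3, 5.2) to (9.6, 4.2), a distance of √(2.7² + 1.0²) ≈ 2.9.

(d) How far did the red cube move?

3.9

The red cube was near (4.6, 4.1) before and (1.5, 6.4) after, so it travelled √(3.1² + 2.3²) ≈ 3.9 units.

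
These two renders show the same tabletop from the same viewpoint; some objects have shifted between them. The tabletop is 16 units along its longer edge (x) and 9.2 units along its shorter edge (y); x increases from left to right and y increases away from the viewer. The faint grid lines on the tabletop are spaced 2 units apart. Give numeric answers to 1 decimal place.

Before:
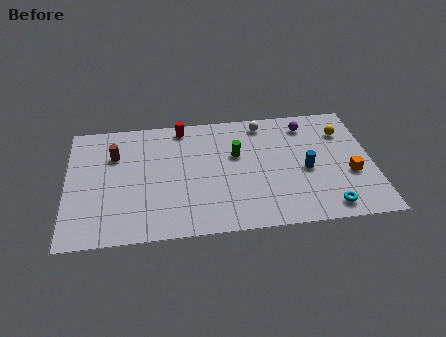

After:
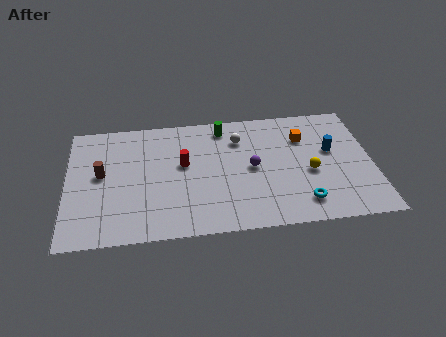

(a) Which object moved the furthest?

the purple sphere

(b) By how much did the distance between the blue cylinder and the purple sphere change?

+0.8

They were about 3.5 units apart before and 4.3 after — 0.8 units further apart.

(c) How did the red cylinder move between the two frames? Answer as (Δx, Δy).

(0.0, -2.9)

From the two frames, the red cylinder sits at roughly (6.1, 8.2) before and (6.1, 5.3) after.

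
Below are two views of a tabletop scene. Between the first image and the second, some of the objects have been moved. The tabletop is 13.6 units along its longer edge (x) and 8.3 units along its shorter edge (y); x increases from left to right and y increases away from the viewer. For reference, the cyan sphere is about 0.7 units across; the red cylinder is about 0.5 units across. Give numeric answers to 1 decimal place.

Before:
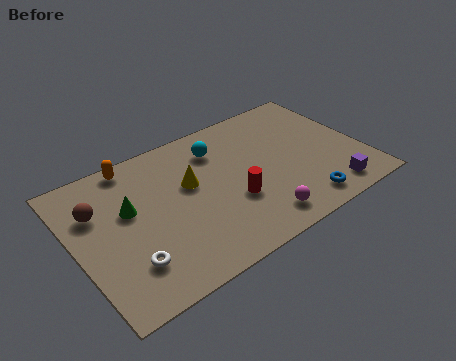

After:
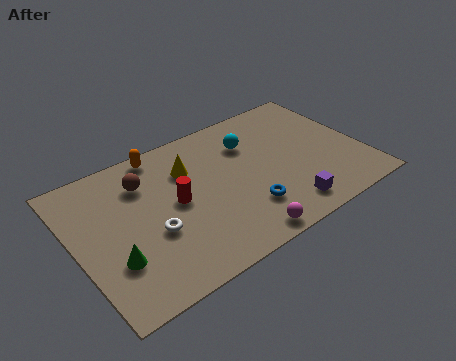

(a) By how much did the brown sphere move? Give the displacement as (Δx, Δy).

(2.3, 0.5)

The brown sphere started near (1.2, 5.7) and ended near (3.5, 6.2).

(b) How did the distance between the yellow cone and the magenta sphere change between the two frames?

+0.8

The distance was about 4.5 in the first image and 5.3 in the second, so they moved 0.8 units further apart.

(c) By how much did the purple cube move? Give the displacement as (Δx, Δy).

(-2.2, 0.1)

The purple cube was at about (11.6, 1.2) and moved to about (9.4, 1.3).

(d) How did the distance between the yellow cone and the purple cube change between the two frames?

-1.2

Before: roughly 7.2 units apart; after: 6.0. That's 1.2 units closer together.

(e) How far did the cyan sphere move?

1.6

From (7.1, 6.4) to (8.6, 6.0), the cyan sphere covered √(1.5² + 0.4²) ≈ 1.6 units.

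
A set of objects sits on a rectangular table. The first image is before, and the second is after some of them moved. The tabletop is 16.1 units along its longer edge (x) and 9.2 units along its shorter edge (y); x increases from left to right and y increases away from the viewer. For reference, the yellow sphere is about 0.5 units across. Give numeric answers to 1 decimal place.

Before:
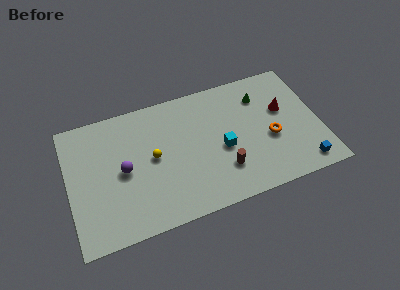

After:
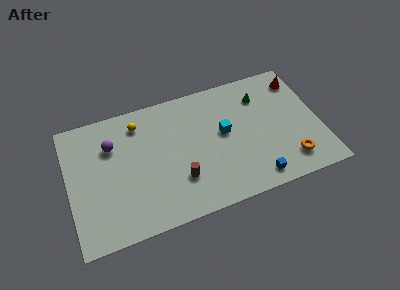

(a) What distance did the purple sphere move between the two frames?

2.1

The purple sphere moved from about (3.5, 4.5) to (2.9, 6.5), a distance of √(0.6² + 2.0²) ≈ 2.1.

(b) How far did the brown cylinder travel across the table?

2.8

The brown cylinder was near (9.7, 2.5) before and (6.9, 2.7) after, so it travelled √(2.8² + 0.2²) ≈ 2.8 units.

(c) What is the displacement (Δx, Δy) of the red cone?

(1.3, 1.9)

The red cone started near (13.9, 5.6) and ended near (15.2, 7.5).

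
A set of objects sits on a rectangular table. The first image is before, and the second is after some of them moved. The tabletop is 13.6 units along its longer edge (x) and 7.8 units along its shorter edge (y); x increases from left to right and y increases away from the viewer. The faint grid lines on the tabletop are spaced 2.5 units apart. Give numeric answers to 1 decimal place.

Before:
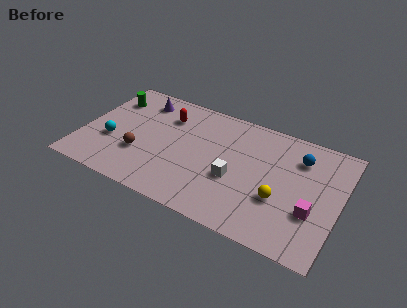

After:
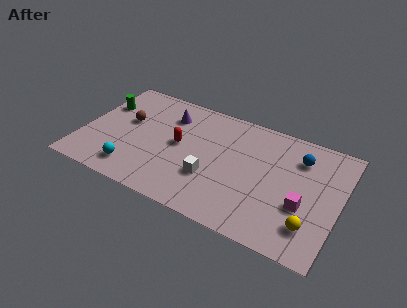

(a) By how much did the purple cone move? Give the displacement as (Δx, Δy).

(1.6, -0.5)

The purple cone started near (2.7, 6.4) and ended near (4.3, 5.9).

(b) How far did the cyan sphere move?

2.1

From (1.6, 2.9) to (3.0, 1.4), the cyan sphere covered √(1.4² + 1.5²) ≈ 2.1 units.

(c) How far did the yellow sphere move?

2.0

The yellow sphere moved from about (10.6, 2.8) to (12.3, 1.8), a distance of √(1.7² + 1.0²) ≈ 2.0.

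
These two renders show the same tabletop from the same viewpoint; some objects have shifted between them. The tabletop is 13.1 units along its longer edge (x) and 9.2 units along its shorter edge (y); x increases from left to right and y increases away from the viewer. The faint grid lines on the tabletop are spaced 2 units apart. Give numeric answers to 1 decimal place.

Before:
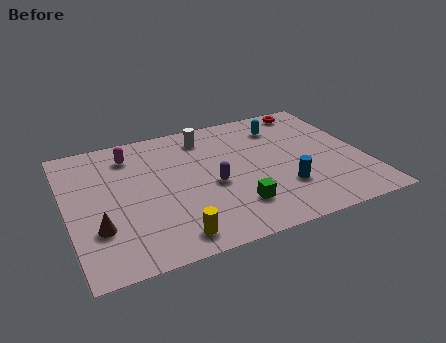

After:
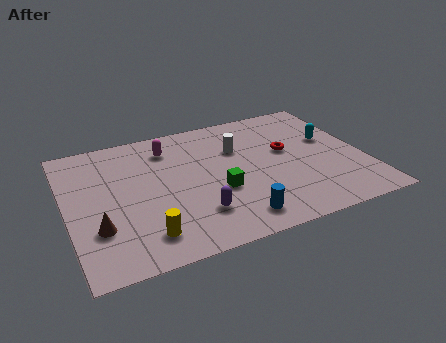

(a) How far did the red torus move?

3.3

The red torus moved from about (11.3, 8.2) to (9.8, 5.3), a distance of √(1.5² + 2.9²) ≈ 3.3.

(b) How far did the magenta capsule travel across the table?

1.7

The magenta capsule moved from about (3.0, 7.4) to (4.7, 7.3), a distance of √(1.7² + 0.1²) ≈ 1.7.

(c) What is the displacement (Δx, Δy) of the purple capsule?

(-0.9, -1.7)

From the two frames, the purple capsule sits at roughly (6.3, 4.0) before and (5.4, 2.3) after.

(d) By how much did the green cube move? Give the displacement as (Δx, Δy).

(-0.6, 1.3)

From the two frames, the green cube sits at roughly (7.1, 2.2) before and (6.5, 3.5) after.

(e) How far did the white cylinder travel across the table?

1.9

The white cylinder moved from about (6.4, 7.6) to (7.7, 6.2), a distance of √(1.3² + 1.4²) ≈ 1.9.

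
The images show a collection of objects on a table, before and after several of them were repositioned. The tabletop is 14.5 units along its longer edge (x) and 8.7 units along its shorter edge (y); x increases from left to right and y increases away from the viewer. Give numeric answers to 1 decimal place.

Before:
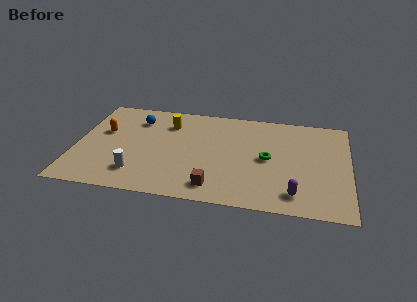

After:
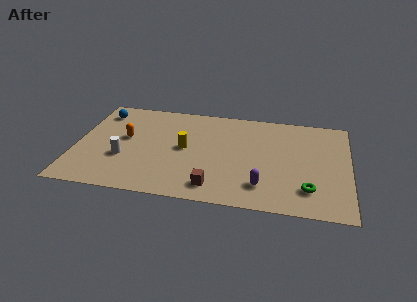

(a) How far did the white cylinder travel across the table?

1.4

The white cylinder moved from about (3.4, 1.9) to (2.6, 3.1), a distance of √(0.8² + 1.2²) ≈ 1.4.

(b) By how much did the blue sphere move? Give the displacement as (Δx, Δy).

(-2.0, 0.4)

From the two frames, the blue sphere sits at roughly (3.1, 6.7) before and (1.1, 7.1) after.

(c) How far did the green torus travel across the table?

3.2

The green torus moved from about (10.2, 4.3) to (12.4, 2.0), a distance of √(2.2² + 2.3²) ≈ 3.2.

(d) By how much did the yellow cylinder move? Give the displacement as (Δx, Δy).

(1.0, -2.1)

The yellow cylinder was at about (4.8, 6.6) and moved to about (5.8, 4.5).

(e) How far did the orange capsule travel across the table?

1.3

The orange capsule moved from about (1.4, 5.3) to (2.6, 4.9), a distance of √(1.2² + 0.4²) ≈ 1.3.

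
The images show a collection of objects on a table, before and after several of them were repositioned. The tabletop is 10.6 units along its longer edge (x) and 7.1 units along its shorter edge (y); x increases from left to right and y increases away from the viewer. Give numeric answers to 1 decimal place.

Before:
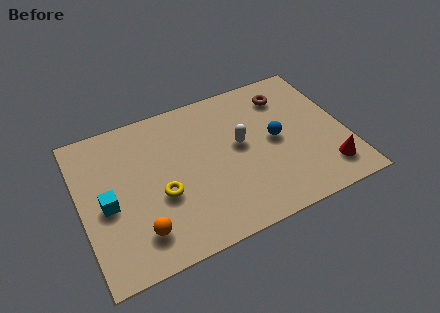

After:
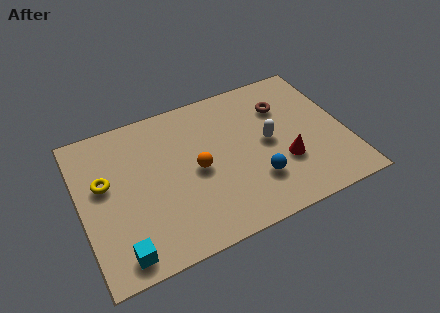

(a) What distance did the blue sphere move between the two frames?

1.9

From (7.8, 3.6) to (6.8, 2.0), the blue sphere covered √(1.0² + 1.6²) ≈ 1.9 units.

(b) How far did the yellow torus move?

2.5

The yellow torus moved from about (3.1, 2.8) to (1.0, 4.2), a distance of √(2.1² + 1.4²) ≈ 2.5.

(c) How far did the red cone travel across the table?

1.9

From (9.6, 1.4) to (8.0, 2.4), the red cone covered √(1.6² + 1.0²) ≈ 1.9 units.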